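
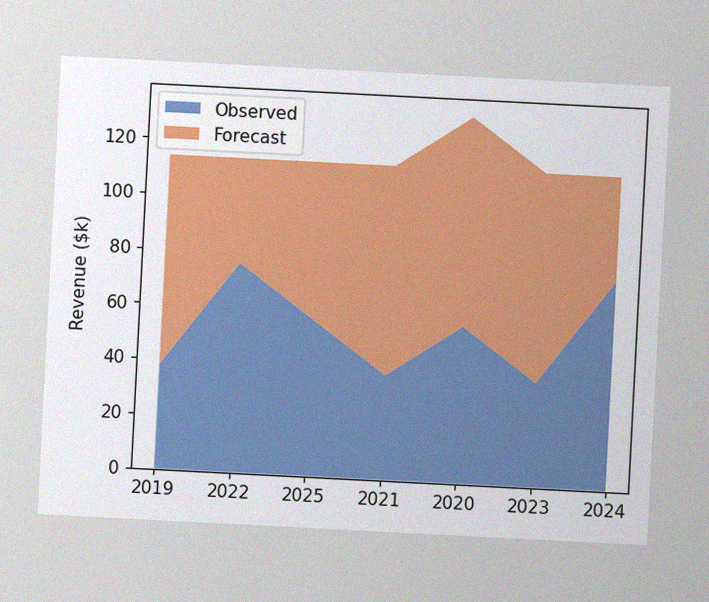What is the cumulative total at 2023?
$114k

The chart is tilted about 3° clockwise, with some photo noise. The stacked total at 2023 reaches $114k.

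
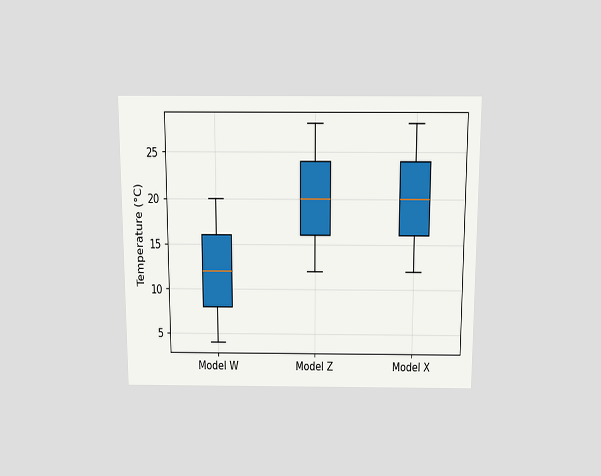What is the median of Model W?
The chart is viewed slightly from above. The median line in the Model W box sits at 12°C.

12°C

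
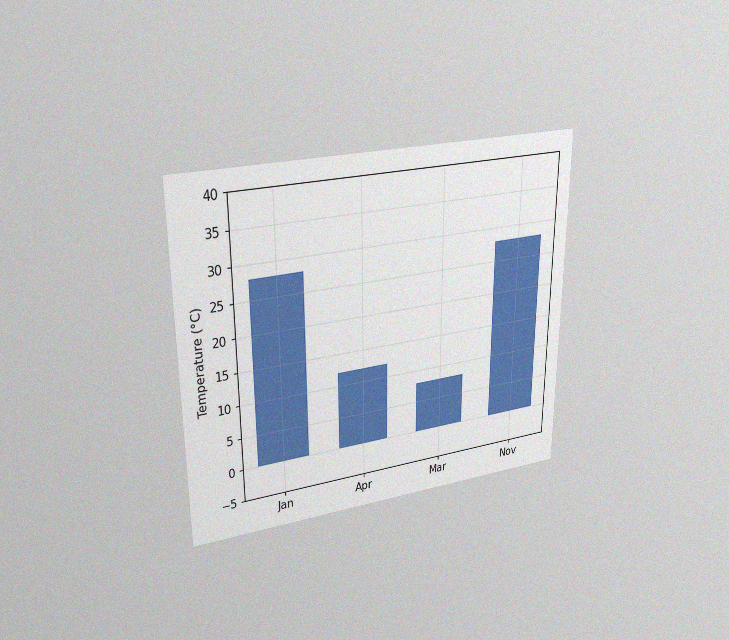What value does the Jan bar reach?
28°C

The chart is viewed at a slight angle, with some photo noise. Reading along the chart's y-axis, the Jan bar reaches 28°C.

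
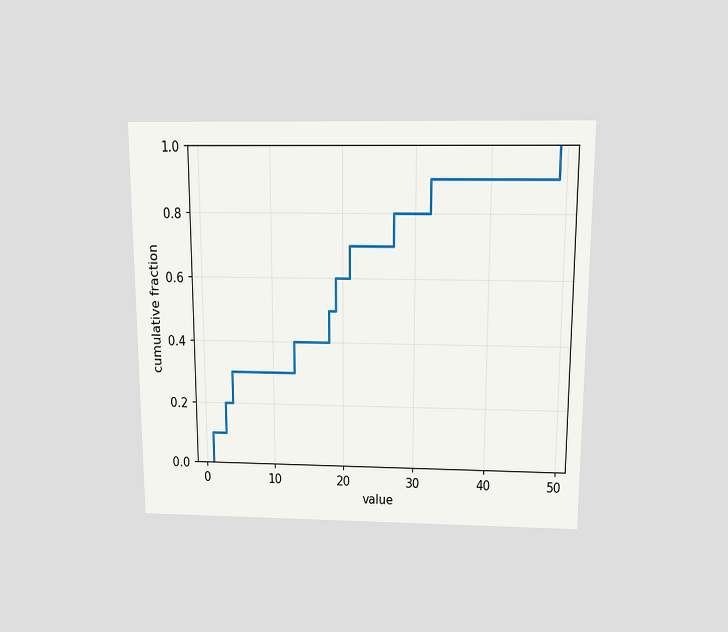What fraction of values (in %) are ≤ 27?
80%

The chart is viewed slightly from above. At x=27 the ECDF step is at 80%.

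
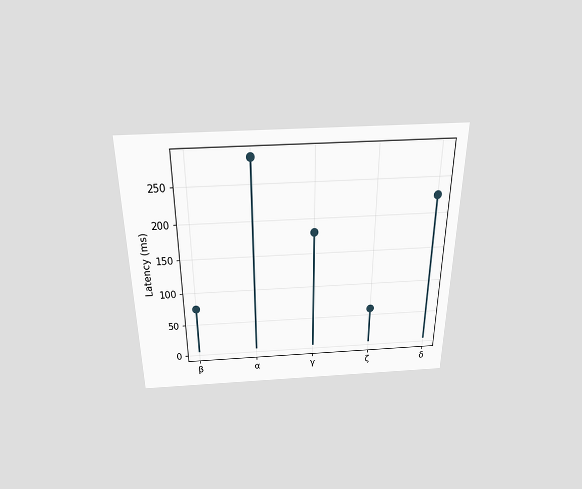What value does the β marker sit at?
75ms

The chart is viewed slightly from above. The β marker sits at 75ms.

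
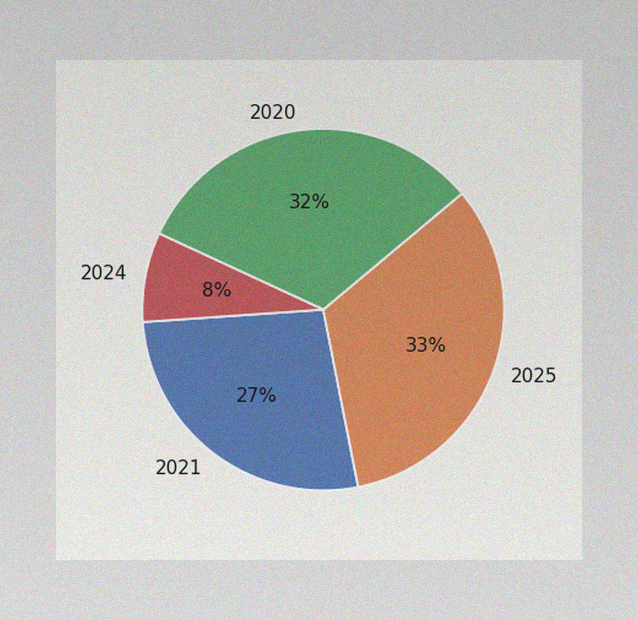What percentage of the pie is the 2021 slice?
27%

The image has some photo noise and uneven lighting. The 2021 slice takes up 27% of the pie.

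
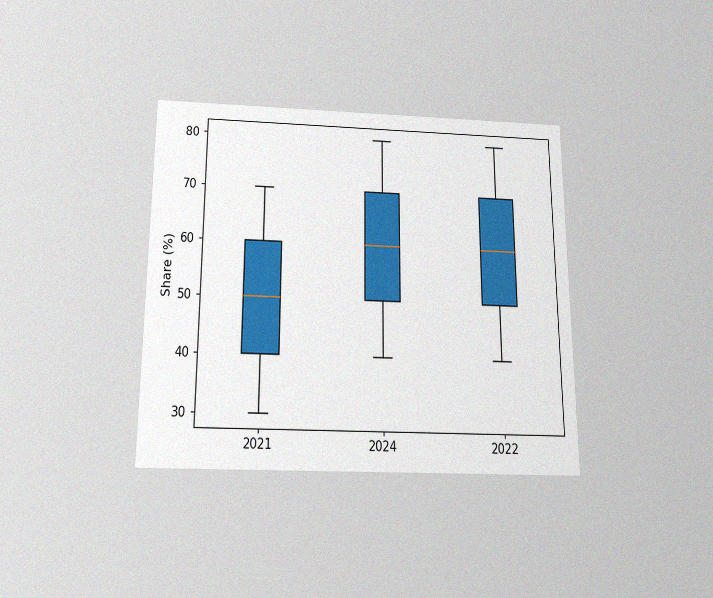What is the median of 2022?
60%

The chart is viewed slightly from below, with some photo noise. The median line in the 2022 box sits at 60%.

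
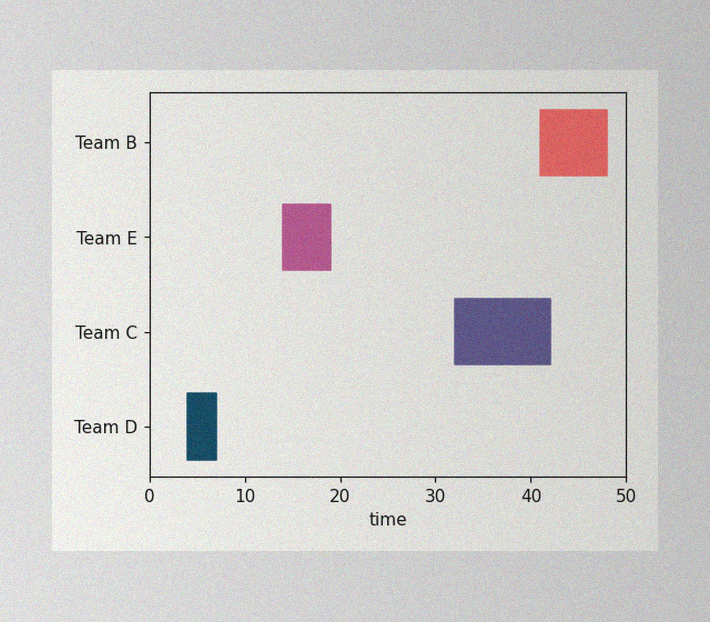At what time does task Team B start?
41

The image has some photo noise and uneven lighting. The Team B bar begins at t=41.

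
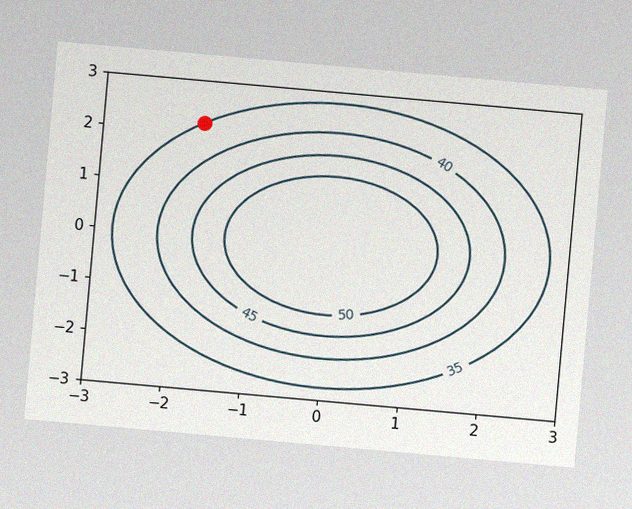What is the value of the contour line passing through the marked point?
The chart is tilted about 5° clockwise, with some photo noise. The marked point sits on the contour labelled 35.

35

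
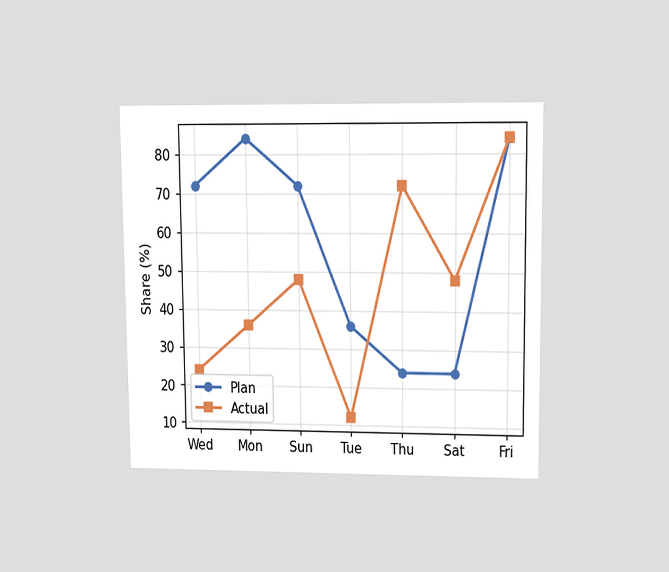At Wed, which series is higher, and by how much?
Plan, by 48%

The chart is viewed at a slight angle. At Wed, Plan sits above the other line by 48%.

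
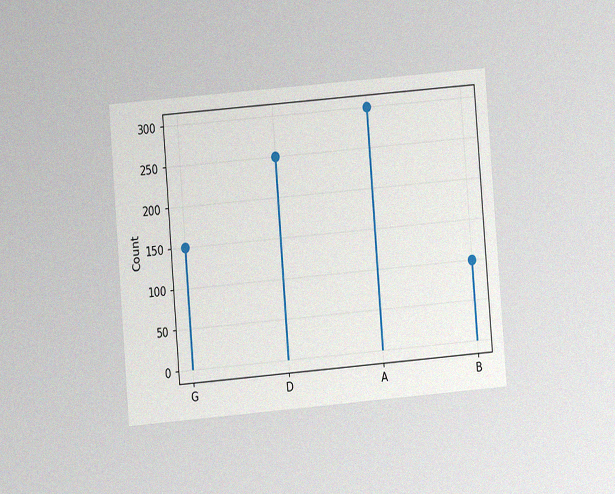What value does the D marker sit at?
The chart is tilted about 5° counter-clockwise and viewed at a slight angle, with some photo noise. The D marker sits at 250.

250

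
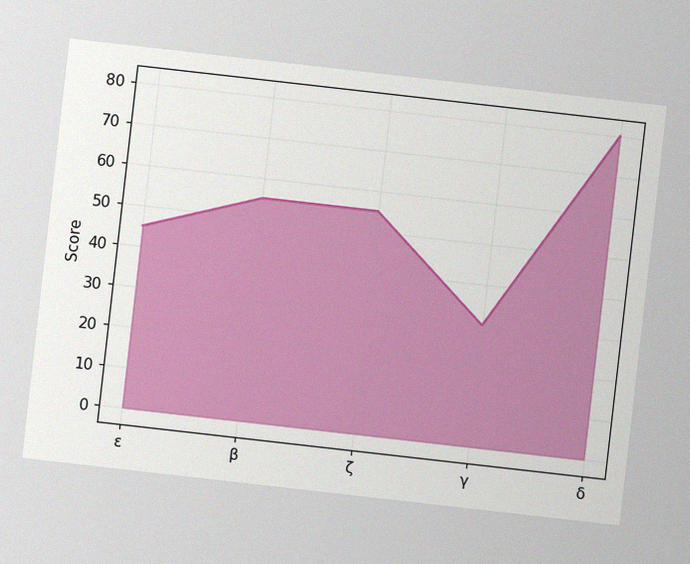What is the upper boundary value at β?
55

The chart is tilted about 6° clockwise, with some photo noise. At β the upper boundary is at 55.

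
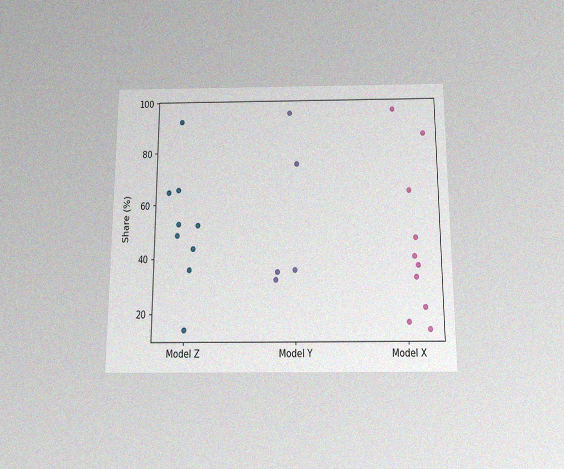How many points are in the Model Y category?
The chart is viewed slightly from below, with some photo noise. Counting the markers in the Model Y column gives 5.

5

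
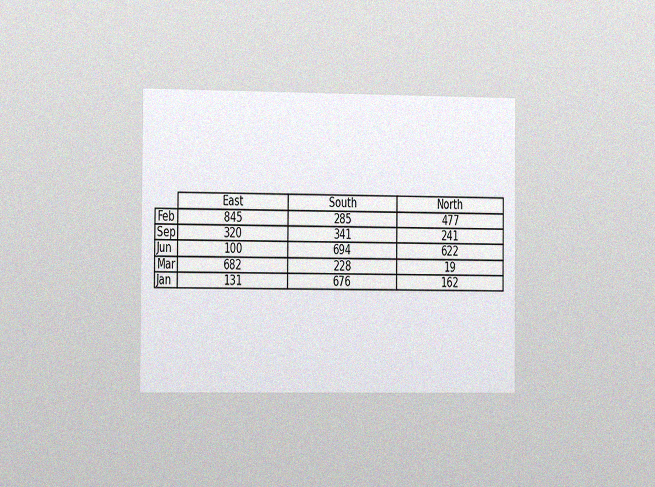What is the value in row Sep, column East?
The chart is viewed slightly from the left, with some photo noise. The (Sep, East) cell reads 320.

320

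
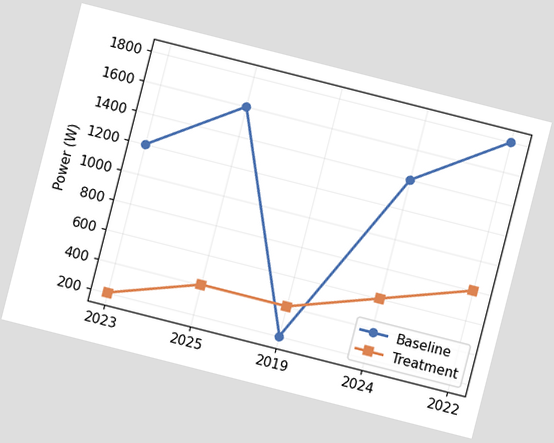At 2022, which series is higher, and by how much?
Baseline, by 1000W

The chart is tilted about 14° clockwise. At 2022, Baseline sits above the other line by 1000W.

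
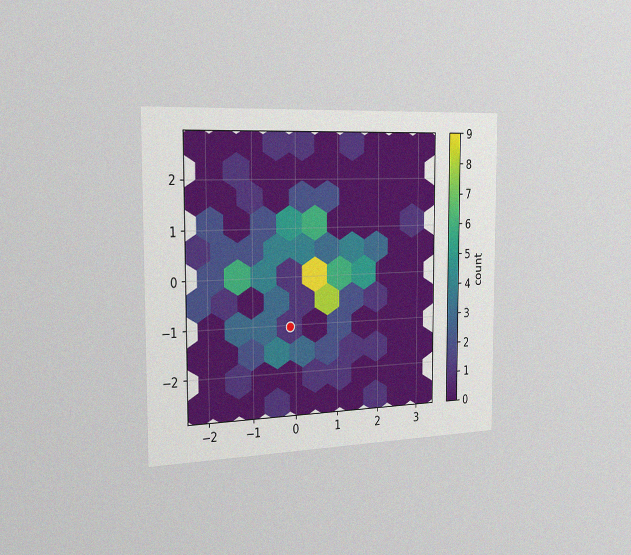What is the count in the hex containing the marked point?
1

The chart is viewed slightly from the left, with some photo noise. The marked hex reads 1 on the colorbar.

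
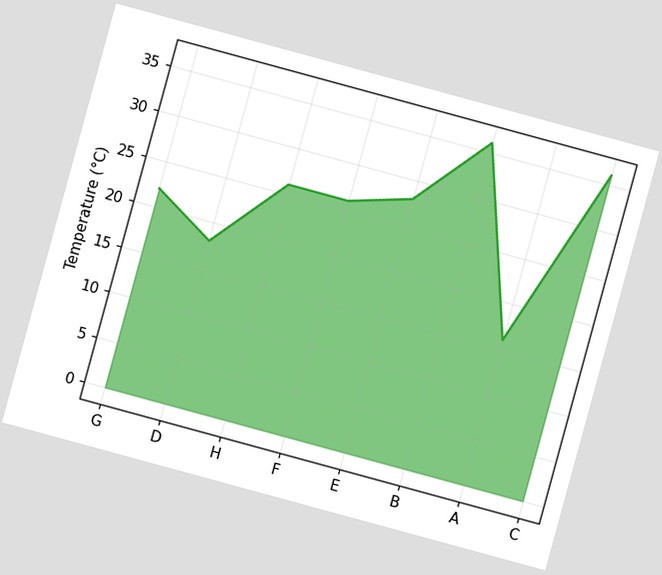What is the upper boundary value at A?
16°C

The chart is tilted about 15° clockwise. At A the upper boundary is at 16°C.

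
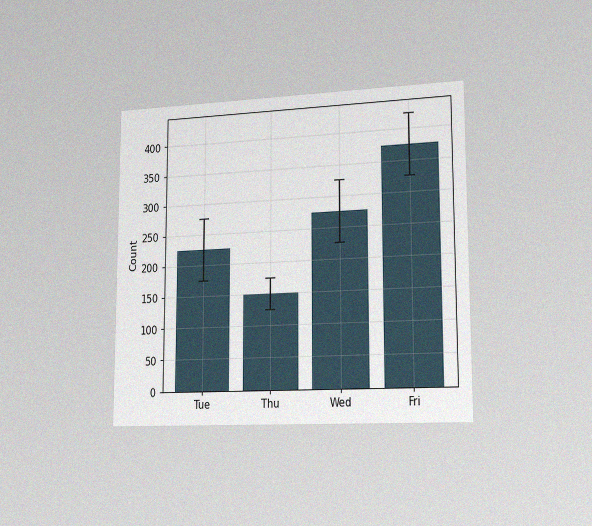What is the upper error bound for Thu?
175

The chart is viewed slightly from the right, with some photo noise. The Thu bar's upper whisker reaches 175.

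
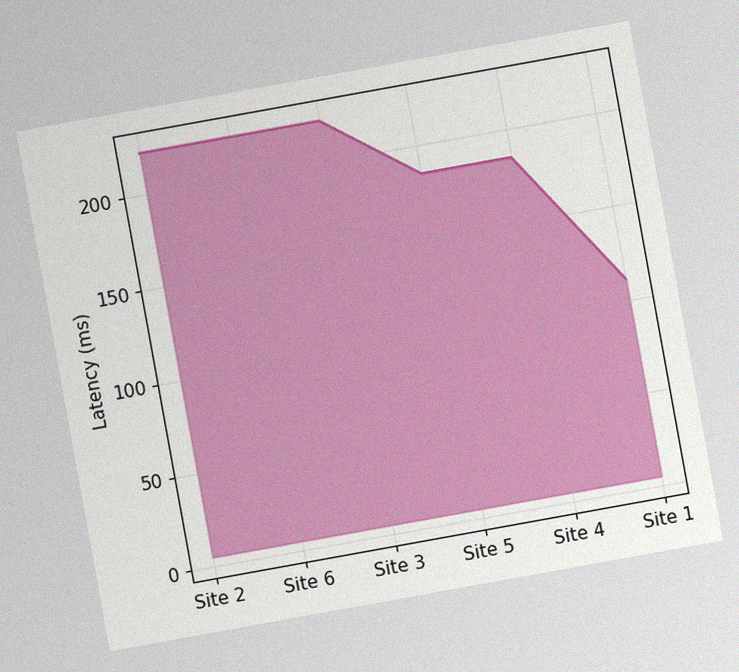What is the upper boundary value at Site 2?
222ms

The chart is tilted about 10° counter-clockwise, with some photo noise. At Site 2 the upper boundary is at 222ms.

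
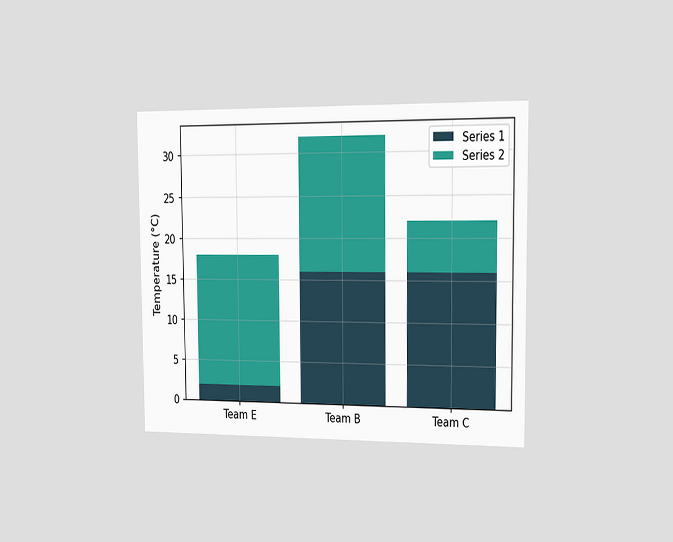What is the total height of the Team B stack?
32°C

The chart is viewed slightly from the right. The Team B stack's top reaches 32°C on the y-axis.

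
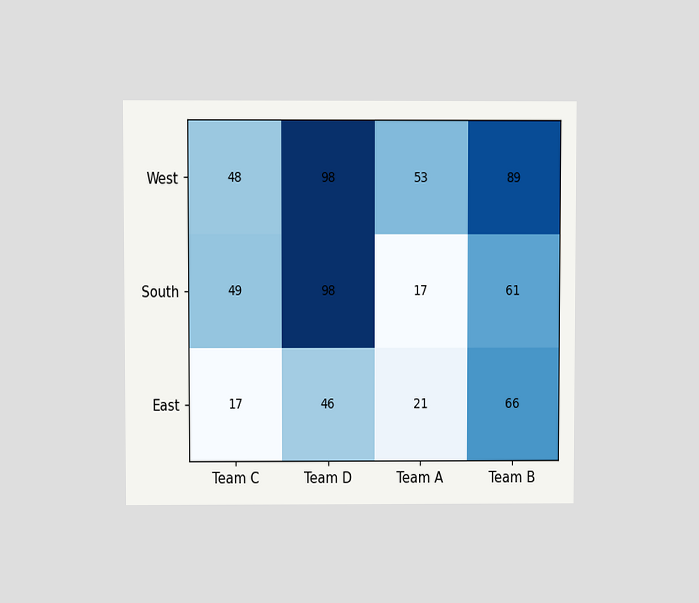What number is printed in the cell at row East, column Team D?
The chart is viewed at a slight angle. The (East, Team D) cell reads 46.

46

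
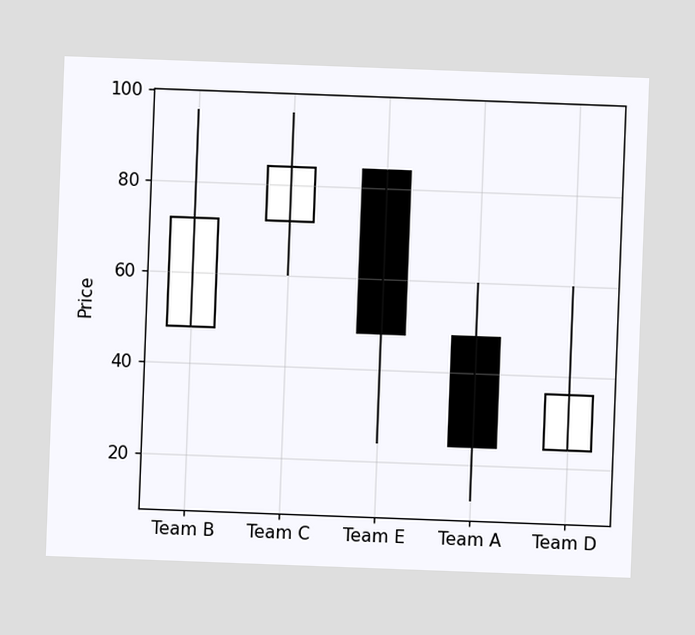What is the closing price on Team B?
72

The chart is tilted about 2° clockwise. The Team B candle closes at 72.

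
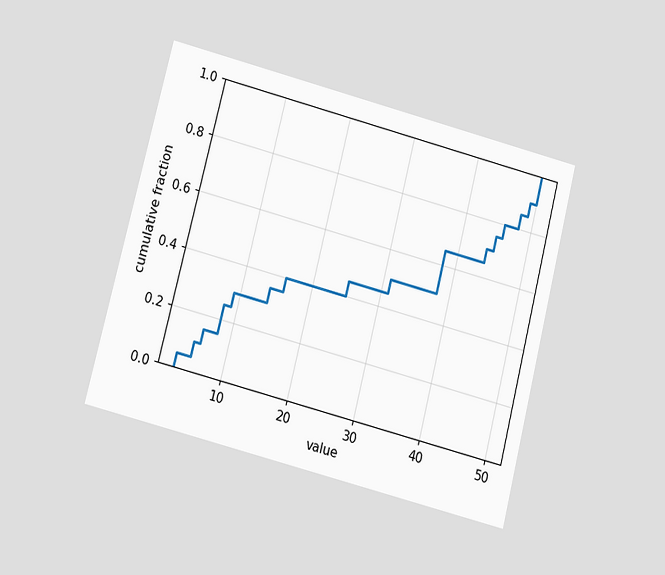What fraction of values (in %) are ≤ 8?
The chart is tilted about 14° clockwise and viewed slightly from below. At x=8 the ECDF step is at 25%.

25%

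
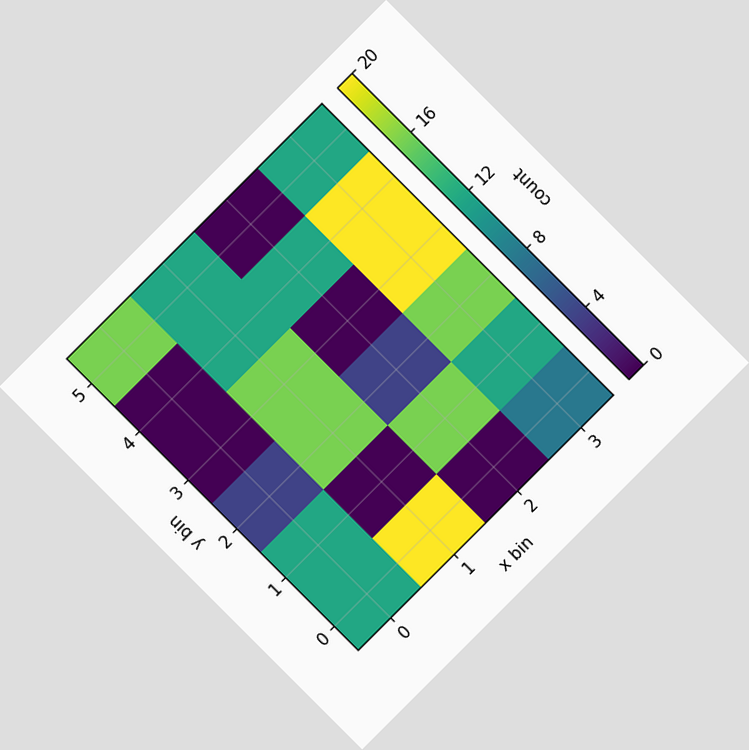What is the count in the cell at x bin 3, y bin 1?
The chart is tilted about 45° counter-clockwise. Matching the cell (3, 1) against the colorbar gives 12.

12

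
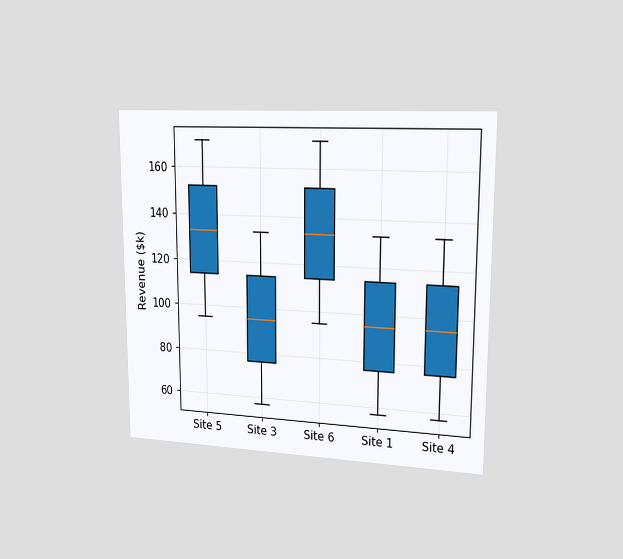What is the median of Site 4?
The chart is viewed slightly from the right. The median line in the Site 4 box sits at $95k.

$95k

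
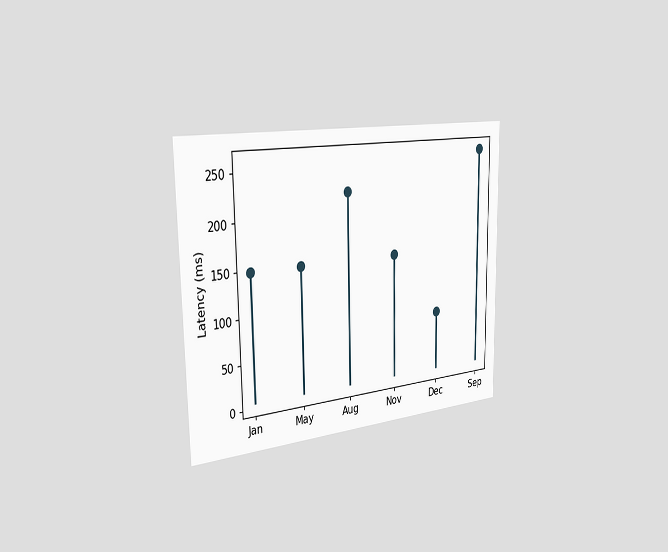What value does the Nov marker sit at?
148ms

The chart is viewed slightly from the left. The Nov marker sits at 148ms.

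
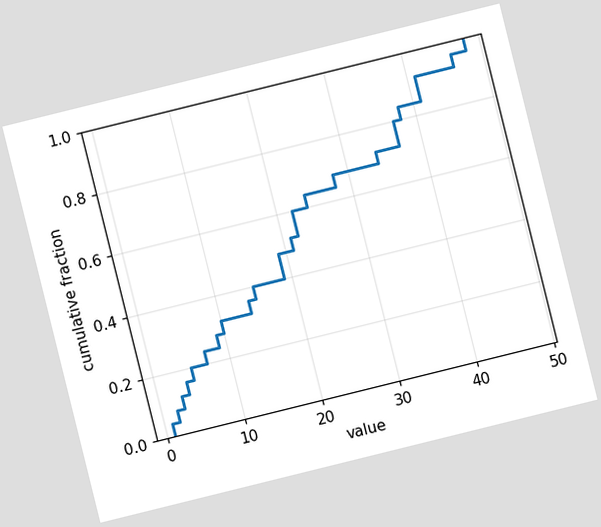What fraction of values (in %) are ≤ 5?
20%

The chart is tilted about 14° counter-clockwise. At x=5 the ECDF step is at 20%.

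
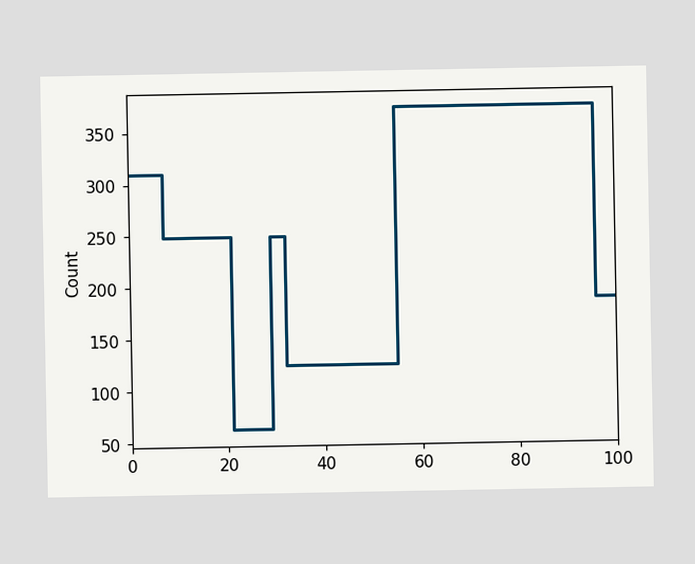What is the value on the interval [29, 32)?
248

On [29, 32) the step sits at 248.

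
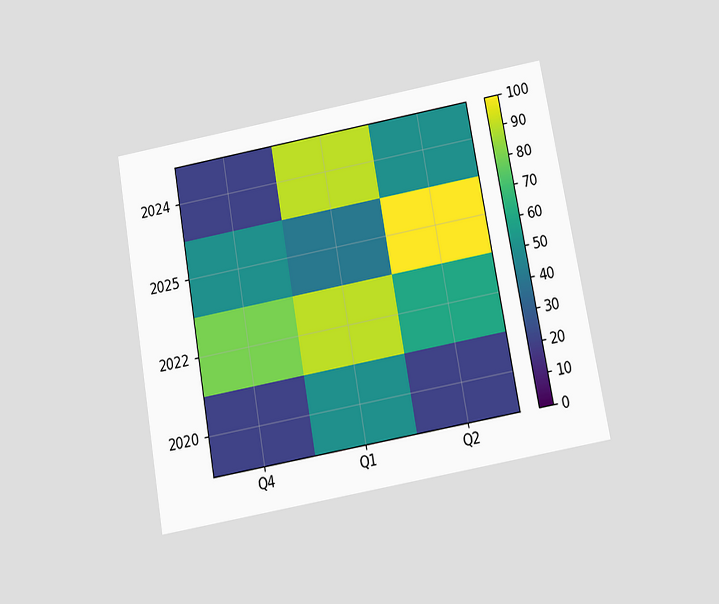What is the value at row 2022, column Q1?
90

The chart is tilted about 10° counter-clockwise and viewed slightly from below. Matching cell (2022, Q1) against the colorbar gives 90.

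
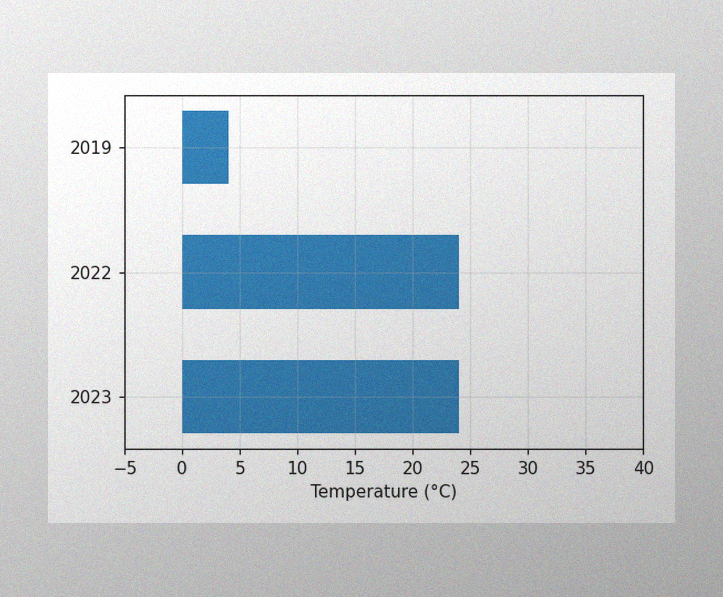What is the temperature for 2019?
4°C

The image has some photo noise and uneven lighting. Reading along the chart's x-axis, the 2019 bar reaches 4°C.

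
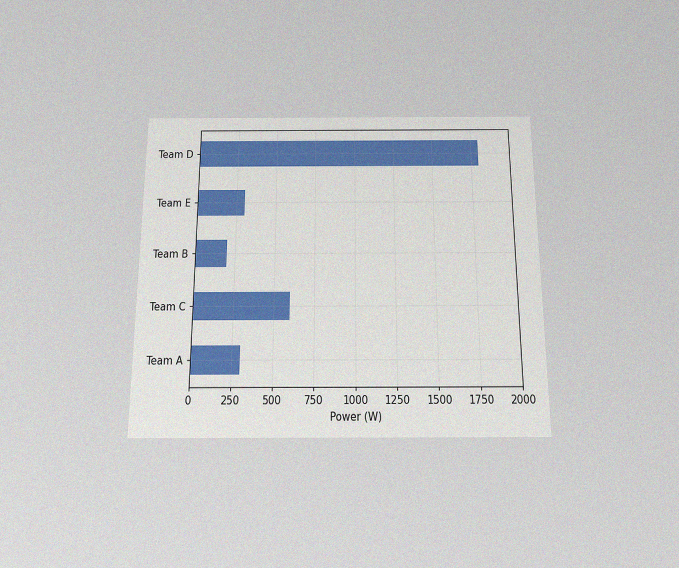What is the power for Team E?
The chart is viewed slightly from below, with some photo noise. Reading along the chart's x-axis, the Team E bar reaches 300W.

300W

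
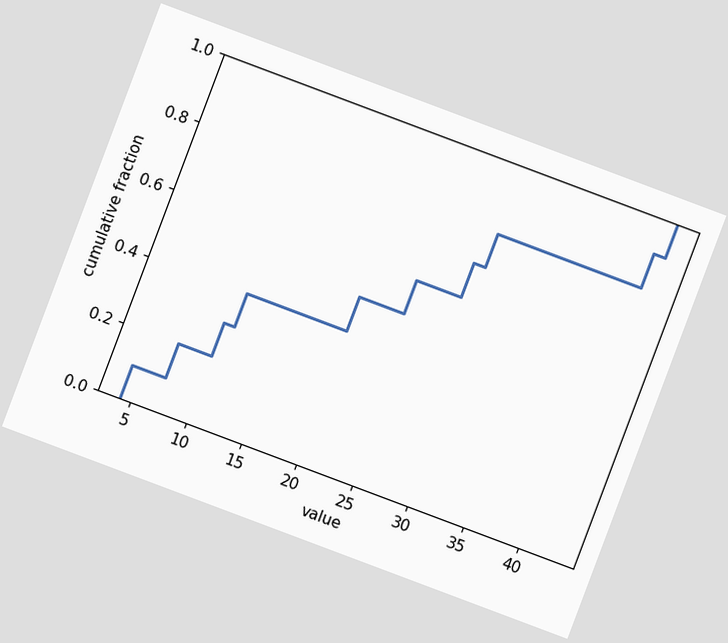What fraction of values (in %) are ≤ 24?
60%

The chart is tilted about 21° clockwise. At x=24 the ECDF step is at 60%.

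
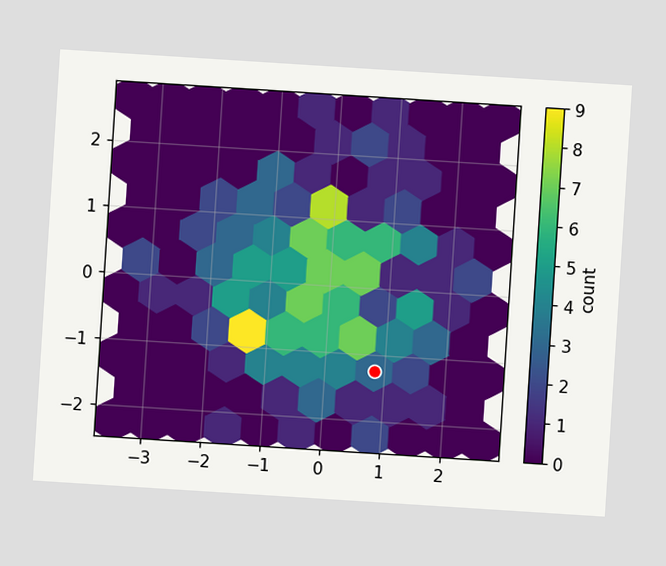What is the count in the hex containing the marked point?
The chart is tilted about 4° clockwise. The marked hex reads 3 on the colorbar.

3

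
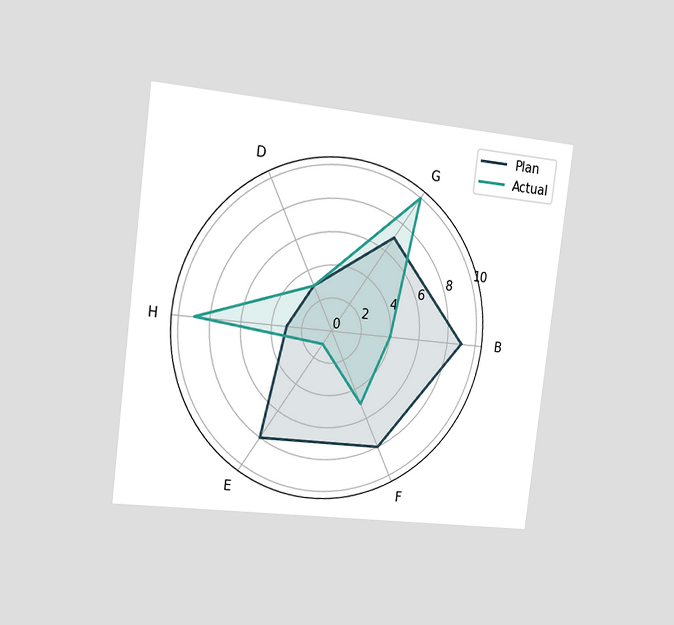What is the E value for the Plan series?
The chart is tilted about 7° clockwise and viewed slightly from the left. On the E axis, Plan reaches 8.

8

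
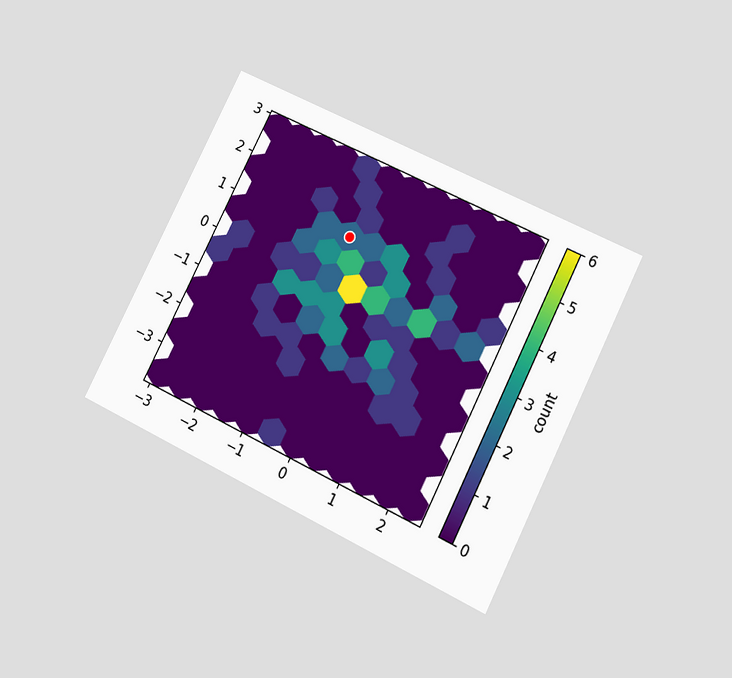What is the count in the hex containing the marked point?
The chart is tilted about 27° clockwise and viewed at a slight angle. The marked hex reads 2 on the colorbar.

2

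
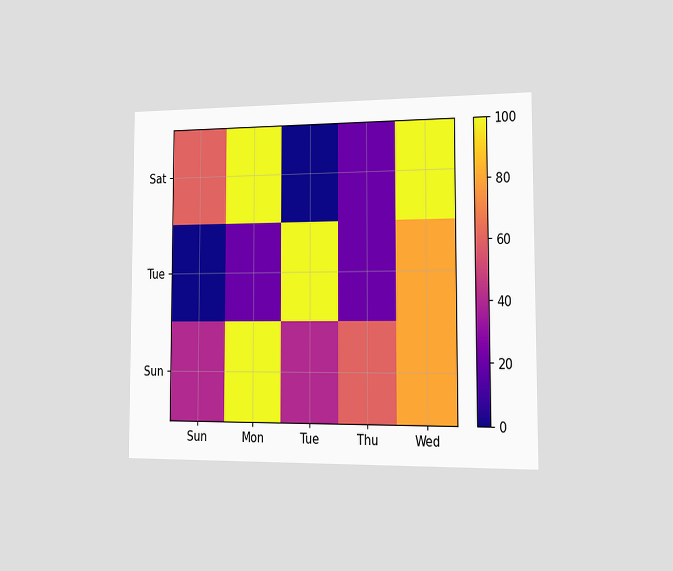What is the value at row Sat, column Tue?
The chart is viewed slightly from the right. Matching cell (Sat, Tue) against the colorbar gives 0.

0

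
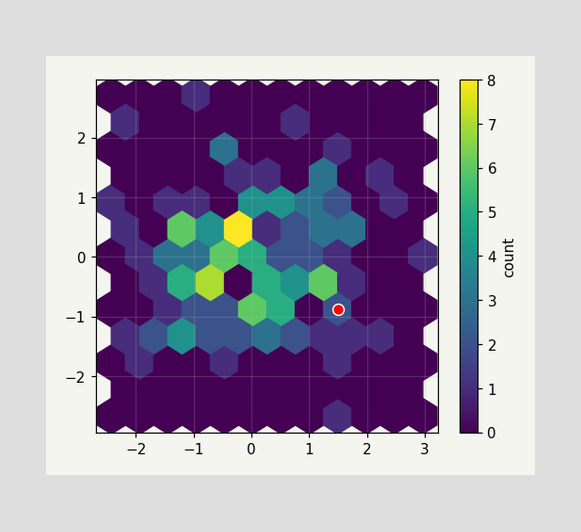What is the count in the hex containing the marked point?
2

The marked hex reads 2 on the colorbar.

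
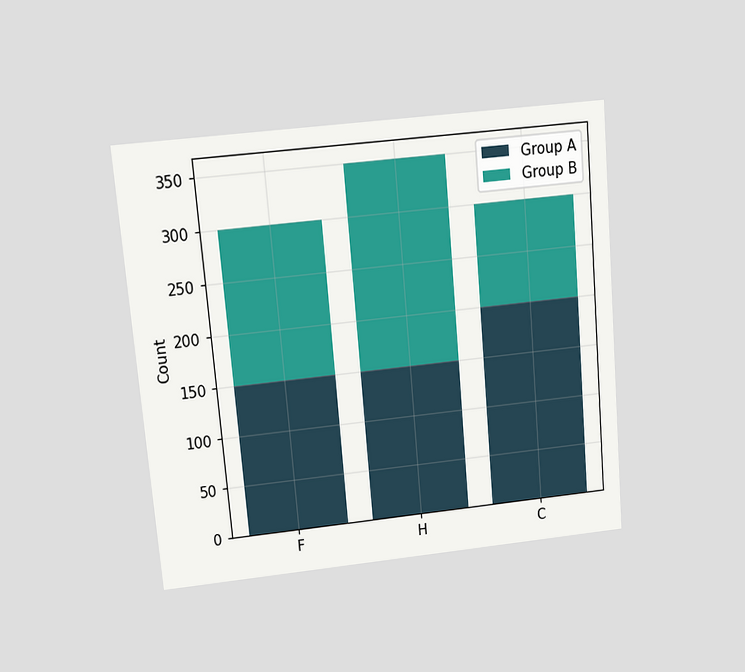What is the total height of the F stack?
The chart is tilted about 5° counter-clockwise and viewed at a slight angle. The F stack's top reaches 300 on the y-axis.

300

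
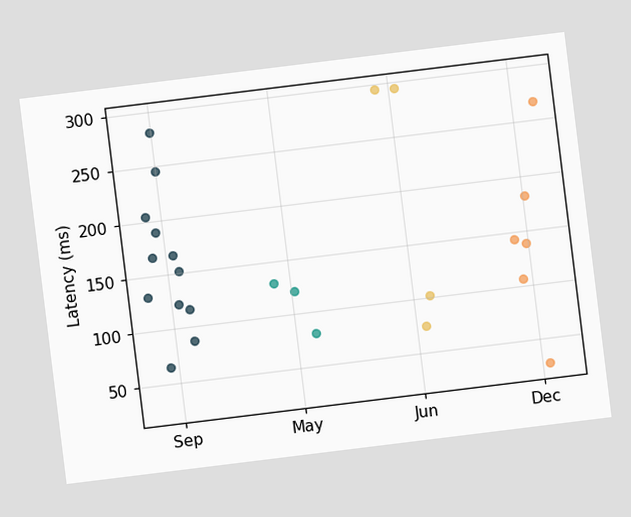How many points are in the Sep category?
12

The chart is tilted about 7° counter-clockwise. Counting the markers in the Sep column gives 12.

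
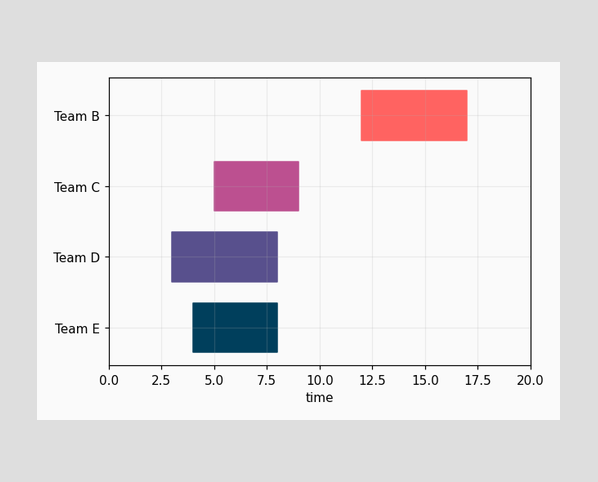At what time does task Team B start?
12

The Team B bar begins at t=12.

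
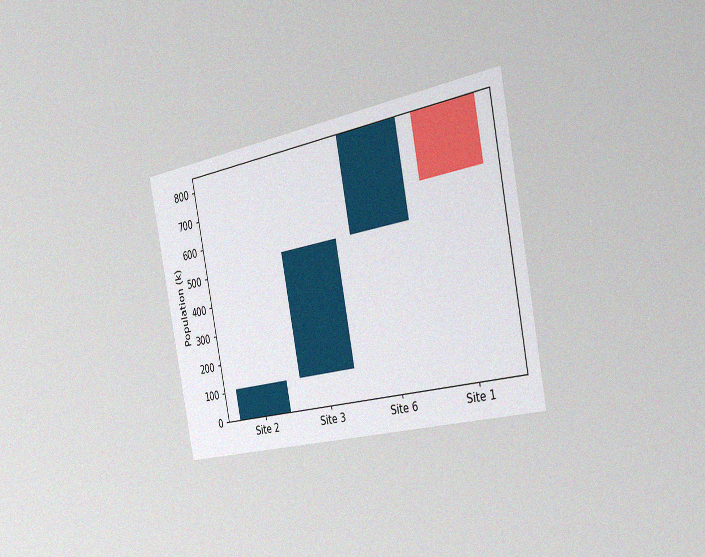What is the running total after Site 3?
530k

The chart is tilted about 11° counter-clockwise and viewed slightly from the right, with some photo noise. After Site 3 the running total reaches 530k.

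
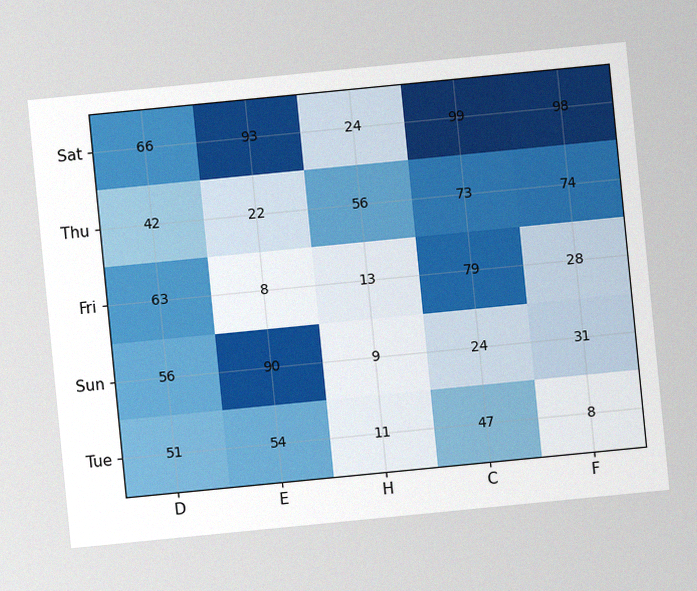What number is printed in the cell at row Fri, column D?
63

The chart is tilted about 6° counter-clockwise, with some photo noise. The (Fri, D) cell reads 63.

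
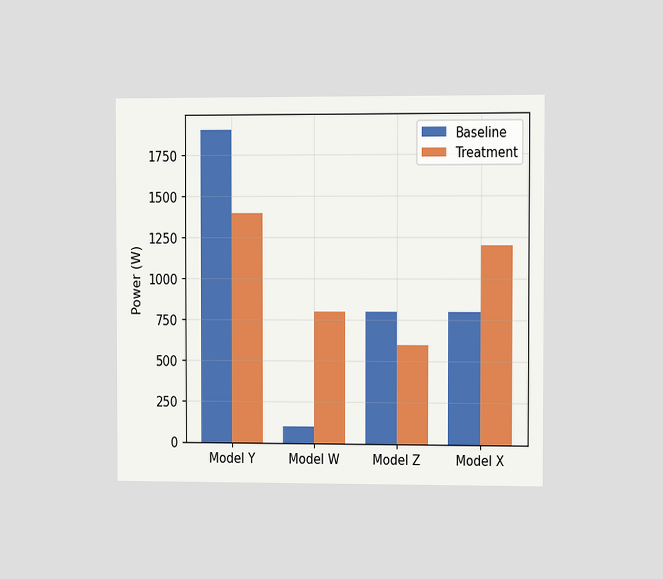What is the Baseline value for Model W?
The chart is viewed slightly from the right. The Baseline bar at Model W reaches 100W on the y-axis.

100W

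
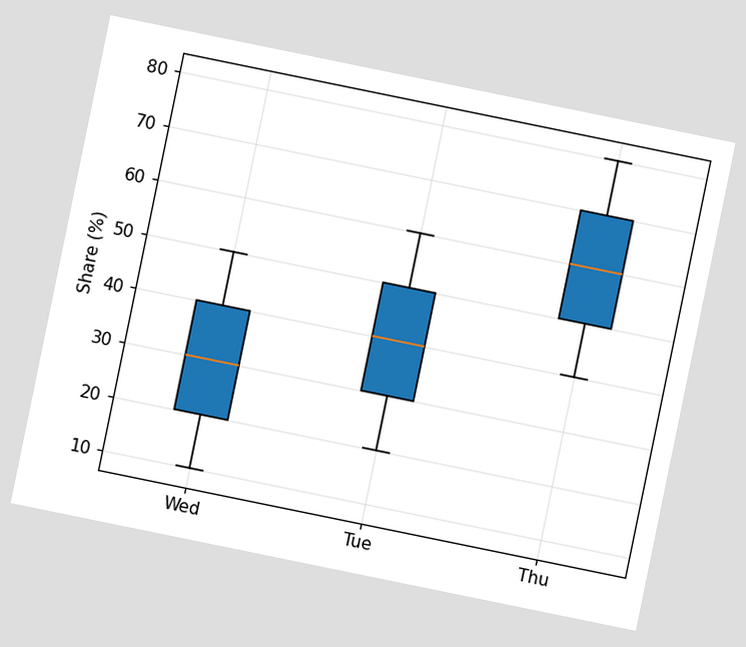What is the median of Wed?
30%

The chart is tilted about 12° clockwise. The median line in the Wed box sits at 30%.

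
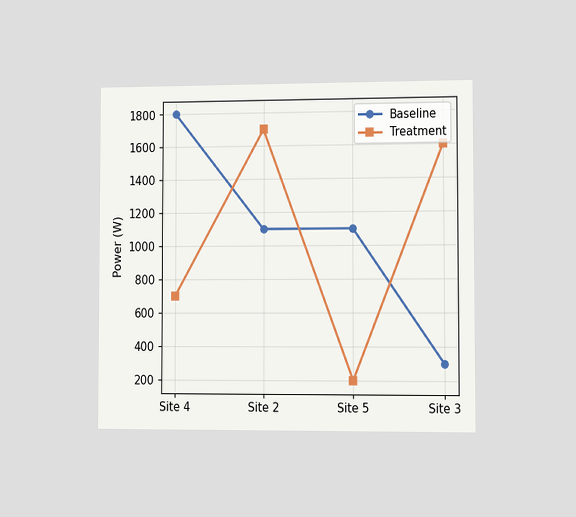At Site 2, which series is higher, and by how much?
Treatment, by 600W

The chart is viewed slightly from the right. At Site 2, Treatment sits above the other line by 600W.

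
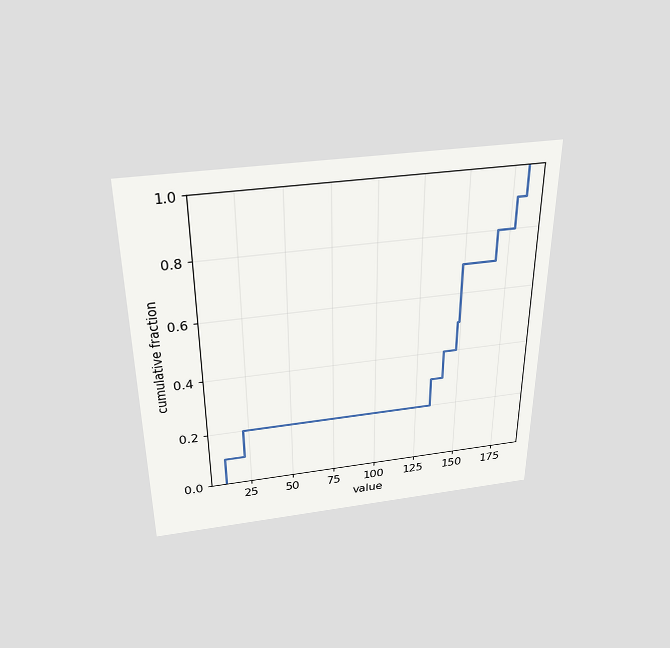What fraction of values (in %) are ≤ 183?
The chart is viewed slightly from above. At x=183 the ECDF step is at 100%.

100%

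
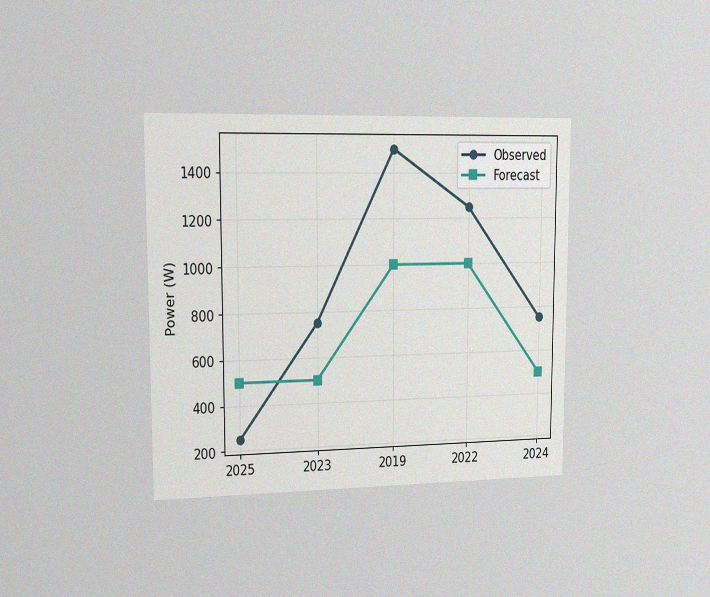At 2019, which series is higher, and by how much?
The chart is viewed slightly from the left, with some photo noise. At 2019, Observed sits above the other line by 500W.

Observed, by 500W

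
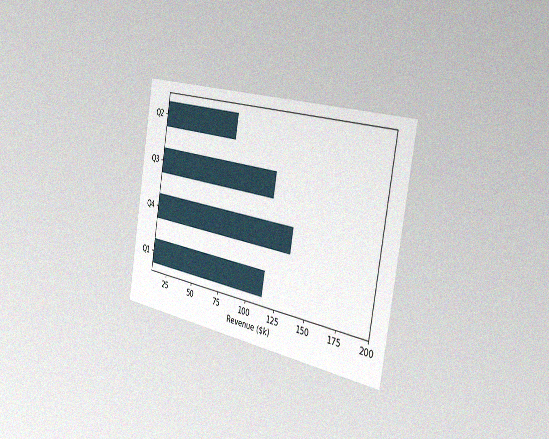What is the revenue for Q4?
The chart is tilted about 10° clockwise and viewed slightly from the right, with some photo noise. Reading along the chart's x-axis, the Q4 bar reaches $133k.

$133k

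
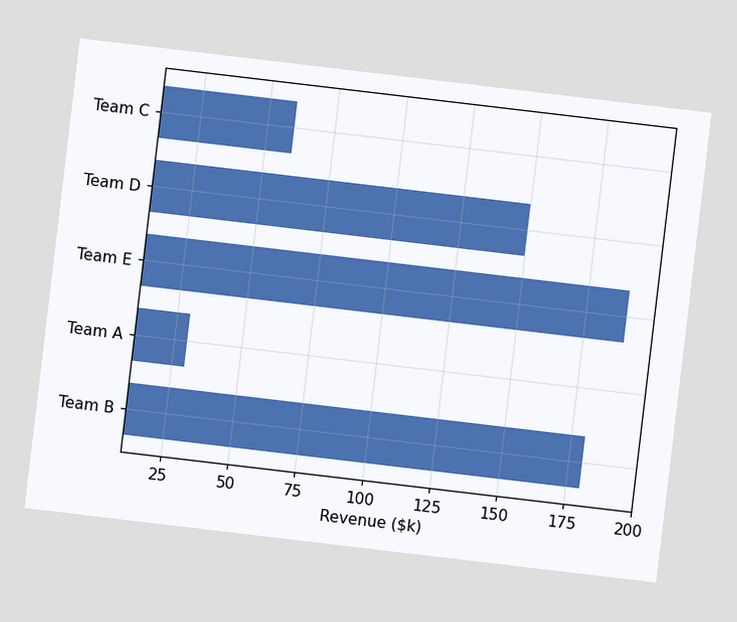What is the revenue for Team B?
$180k

The chart is tilted about 7° clockwise. Reading along the chart's x-axis, the Team B bar reaches $180k.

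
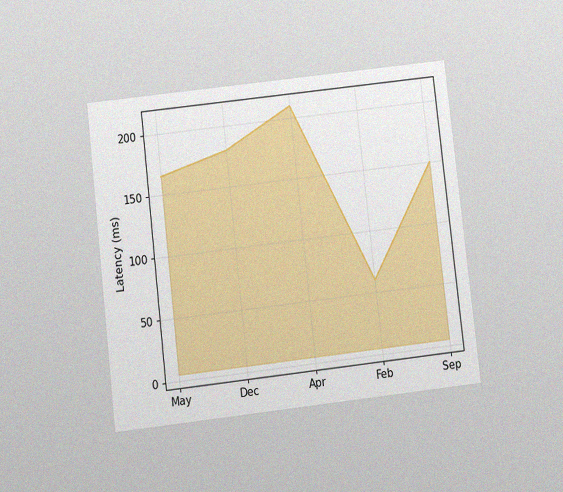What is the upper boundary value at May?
The chart is tilted about 7° counter-clockwise and viewed slightly from below, with some photo noise. At May the upper boundary is at 165ms.

165ms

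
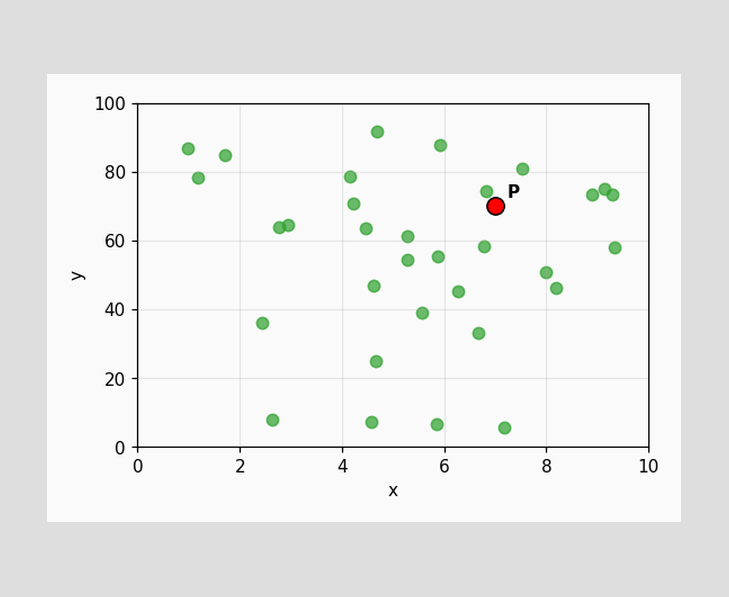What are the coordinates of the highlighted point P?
Following the gridlines from P to each axis, P sits at (7, 70).

(7, 70)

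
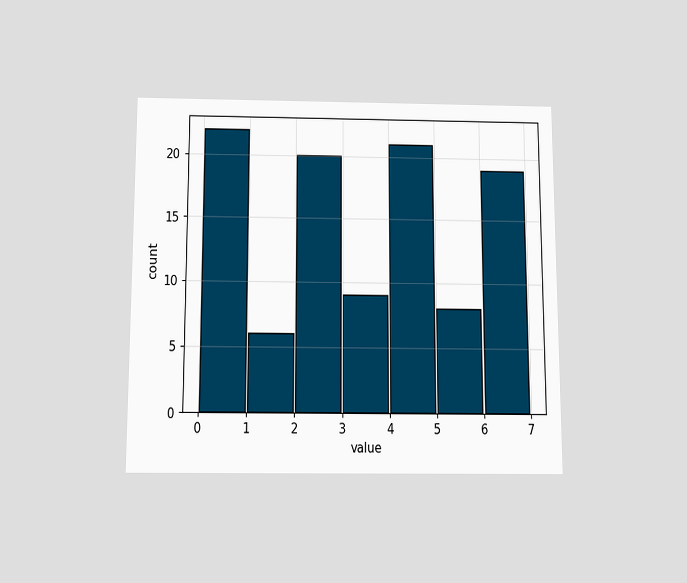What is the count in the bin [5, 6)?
The chart is viewed slightly from below. The [5, 6) bin has height 8.

8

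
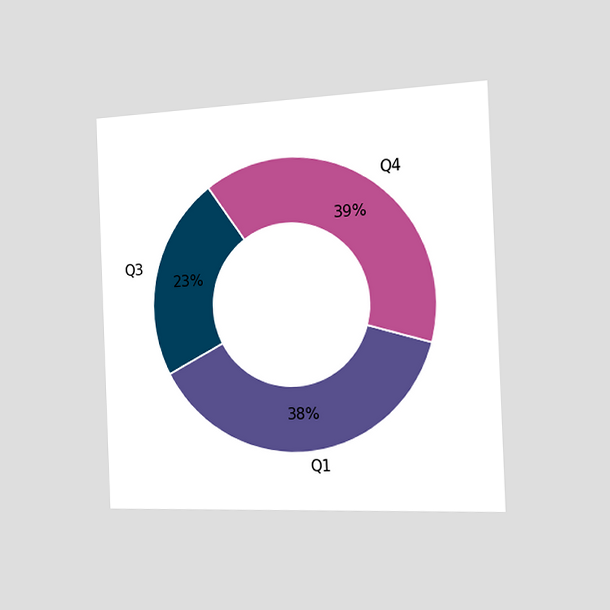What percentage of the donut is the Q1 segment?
The chart is tilted about 2° counter-clockwise and viewed slightly from the right. The Q1 segment takes up 38% of the ring.

38%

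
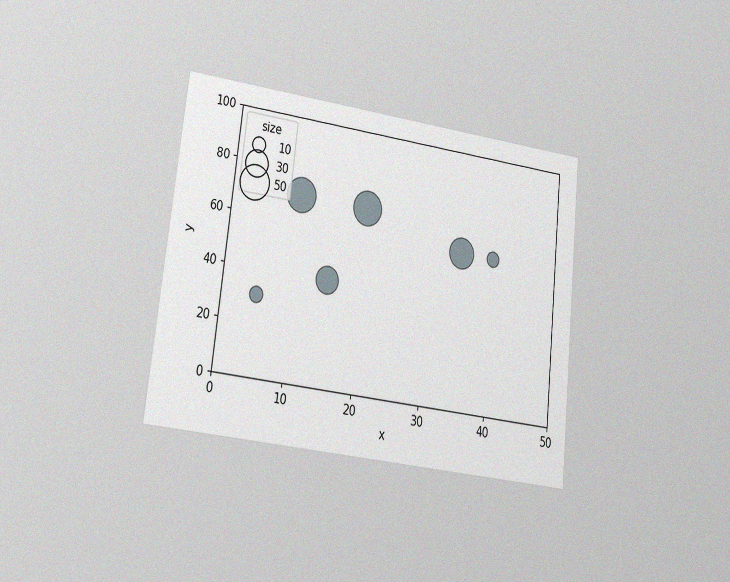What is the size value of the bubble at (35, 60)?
40

The chart is tilted about 6° clockwise and viewed at a slight angle, with some photo noise. Matching the bubble at (35, 60) against the size legend gives 40.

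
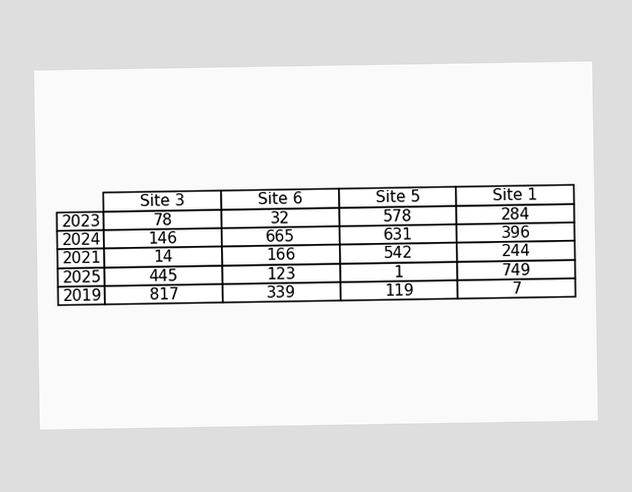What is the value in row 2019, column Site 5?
The (2019, Site 5) cell reads 119.

119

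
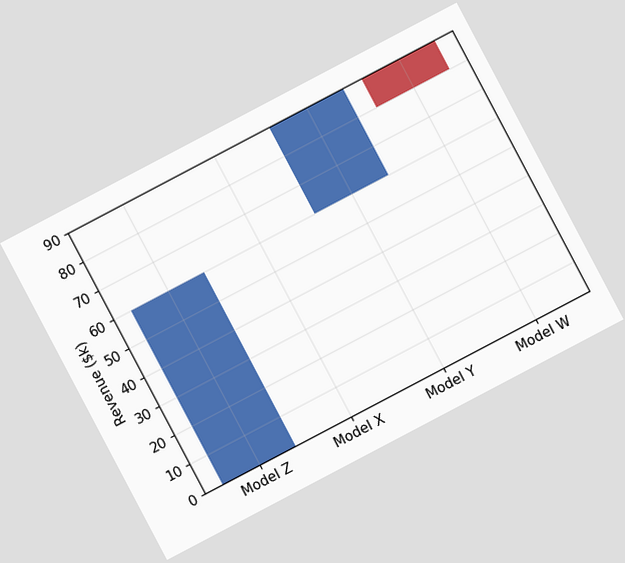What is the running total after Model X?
The chart is tilted about 28° counter-clockwise. After Model X the running total reaches $60k.

$60k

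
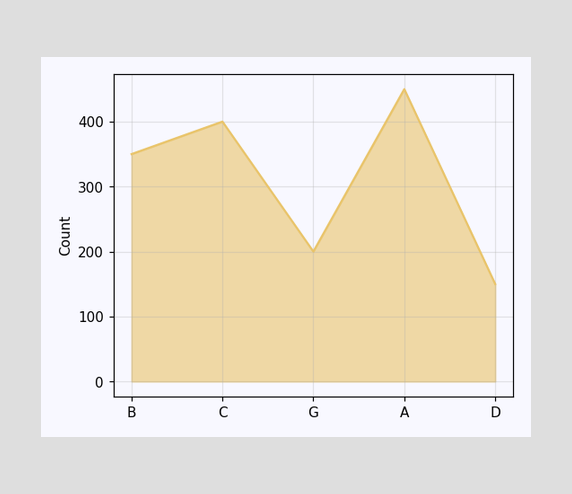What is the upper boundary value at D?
At D the upper boundary is at 150.

150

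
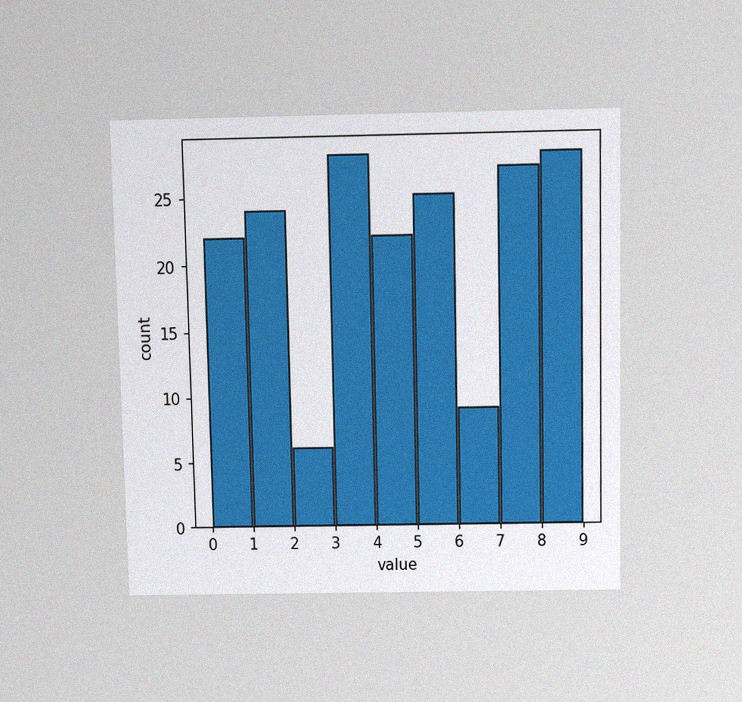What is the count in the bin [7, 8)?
The chart is viewed slightly from above, with some photo noise. The [7, 8) bin has height 27.

27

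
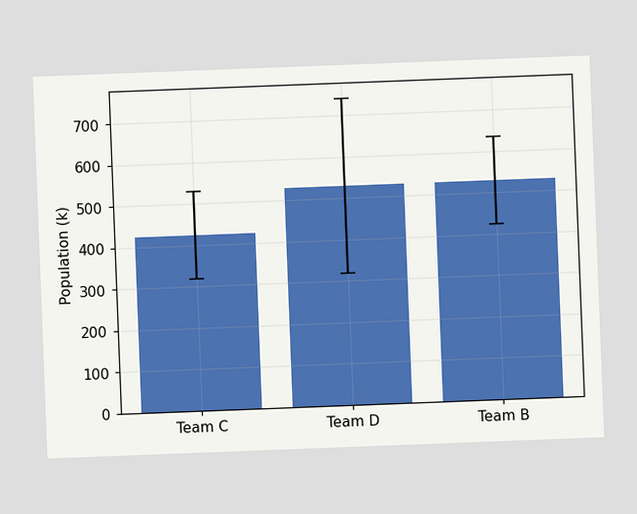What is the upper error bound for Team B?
636k

The chart is tilted about 2° counter-clockwise. The Team B bar's upper whisker reaches 636k.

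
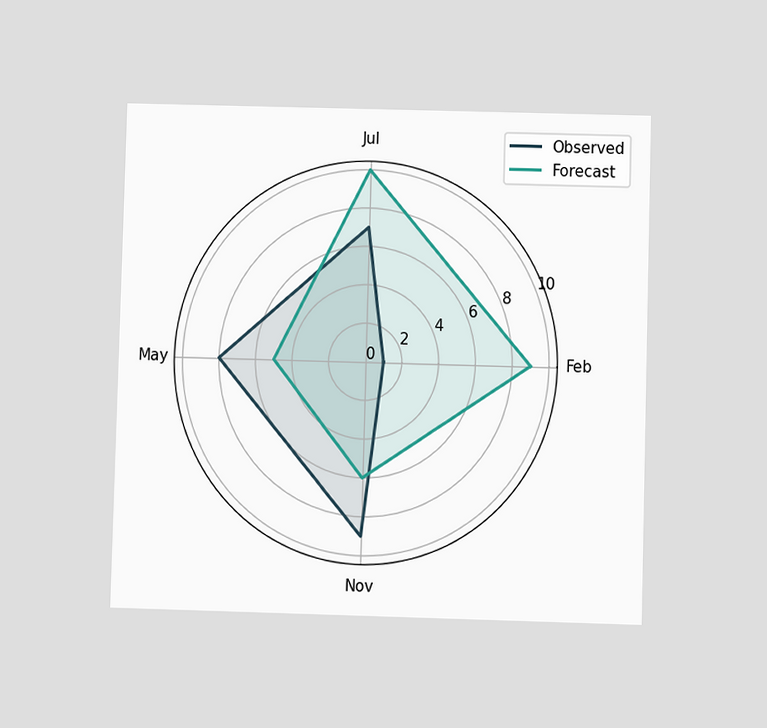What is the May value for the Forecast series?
5

The chart is viewed at a slight angle. On the May axis, Forecast reaches 5.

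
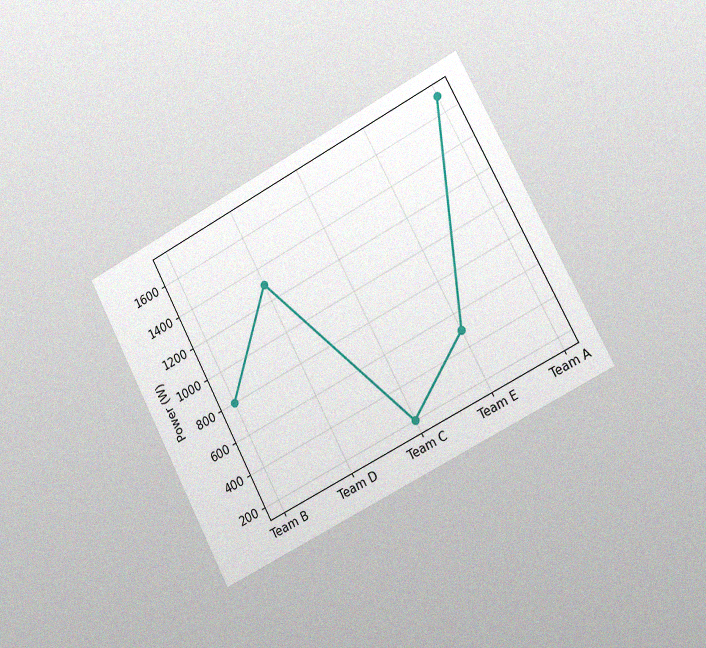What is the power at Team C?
The chart is tilted about 28° counter-clockwise and viewed slightly from the right, with some photo noise. At Team C, the line is at 200W.

200W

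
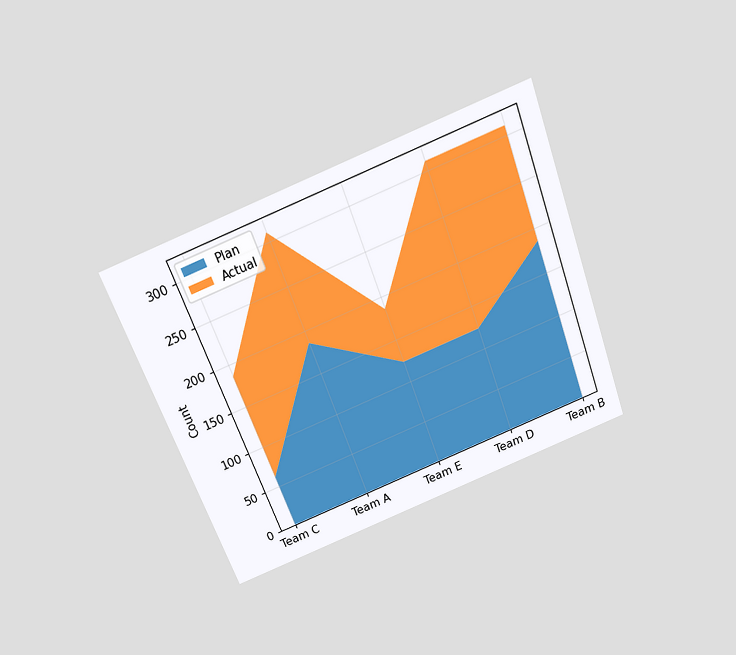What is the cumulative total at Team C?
186

The chart is tilted about 21° counter-clockwise and viewed slightly from above. The stacked total at Team C reaches 186.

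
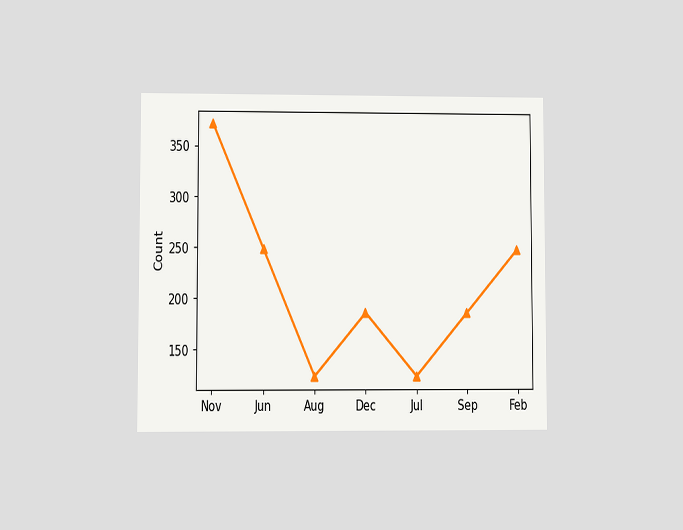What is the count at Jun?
248

The chart is viewed at a slight angle. At Jun, the line is at 248.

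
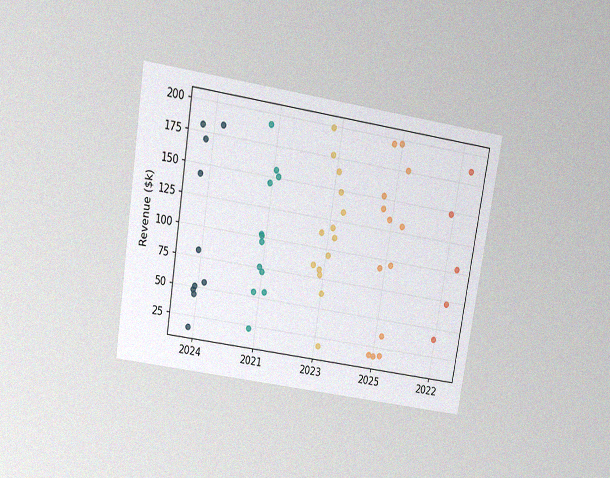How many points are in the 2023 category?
14

The chart is tilted about 9° clockwise and viewed slightly from above, with some photo noise. Counting the markers in the 2023 column gives 14.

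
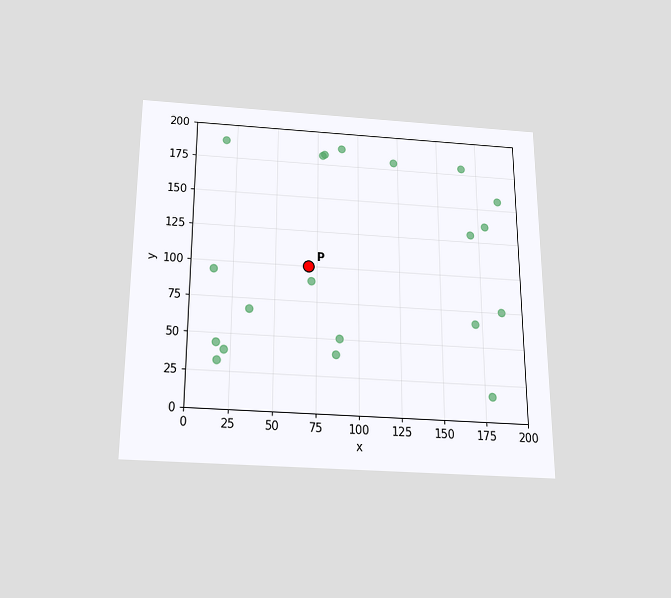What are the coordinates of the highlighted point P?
The chart is viewed slightly from below. Following the gridlines from P to each axis, P sits at (70, 100).

(70, 100)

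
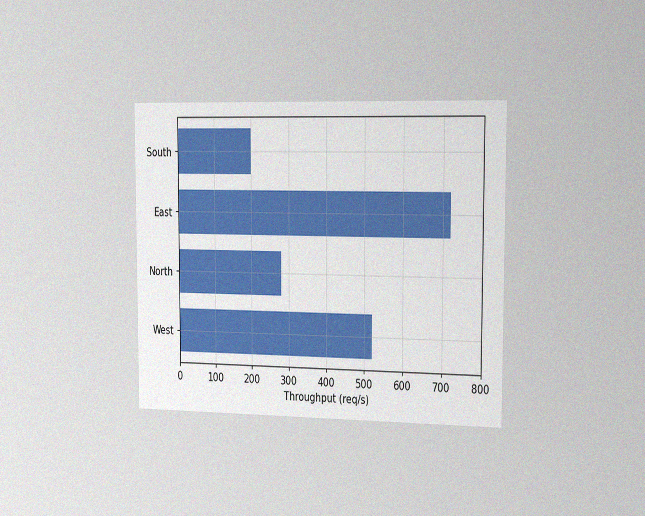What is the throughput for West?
520req/s

The chart is viewed slightly from the right, with some photo noise. Reading along the chart's x-axis, the West bar reaches 520req/s.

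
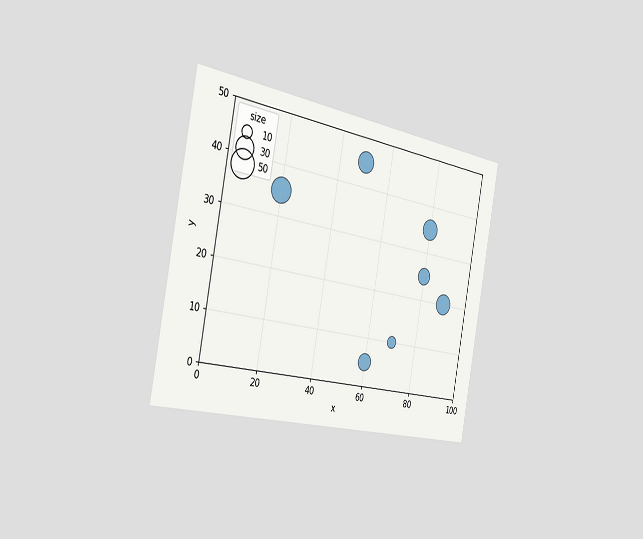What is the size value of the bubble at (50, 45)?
30

The chart is tilted about 11° clockwise and viewed slightly from the left. Matching the bubble at (50, 45) against the size legend gives 30.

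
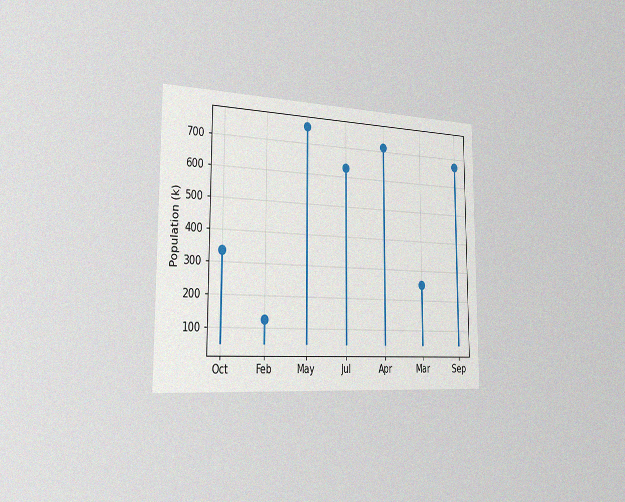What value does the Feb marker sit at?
The chart is viewed slightly from the left, with some photo noise. The Feb marker sits at 126k.

126k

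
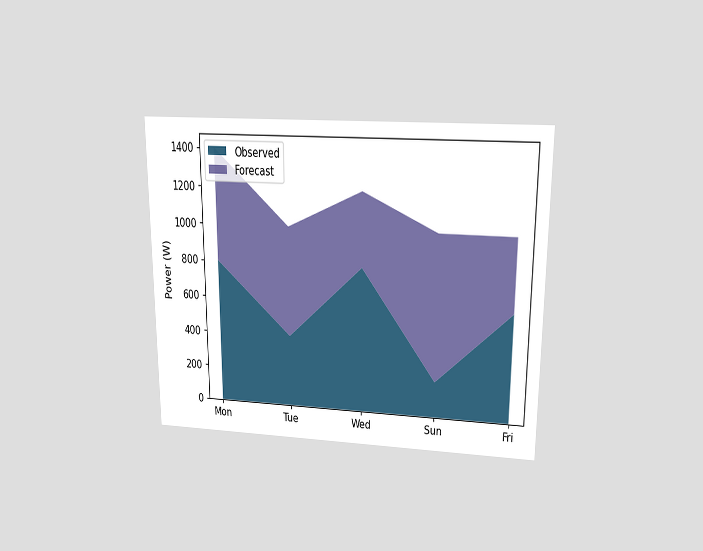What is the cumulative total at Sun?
1000W

The chart is viewed slightly from above. The stacked total at Sun reaches 1000W.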